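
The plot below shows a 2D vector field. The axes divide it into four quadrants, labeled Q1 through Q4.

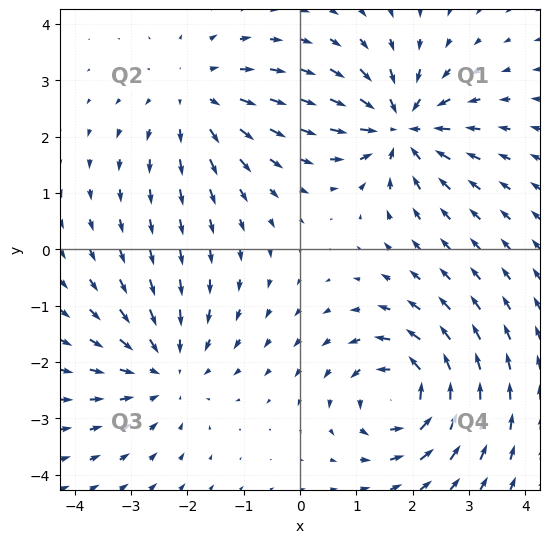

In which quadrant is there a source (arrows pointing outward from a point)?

The source sits at approximately (-1.8, 2.7), which lies in quadrant Q2. The divergence there is about +3, positive as expected for a source.

Q2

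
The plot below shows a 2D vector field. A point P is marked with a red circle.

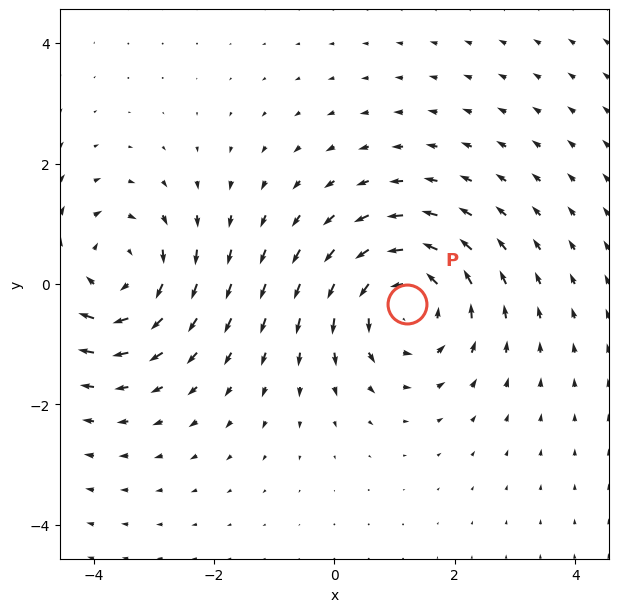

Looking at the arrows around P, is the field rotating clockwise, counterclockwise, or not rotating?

Near P at (1.2, -0.3) the arrows circulate counterclockwise. The curl (z-component) there is about +5; positive curl means counterclockwise rotation.

counterclockwise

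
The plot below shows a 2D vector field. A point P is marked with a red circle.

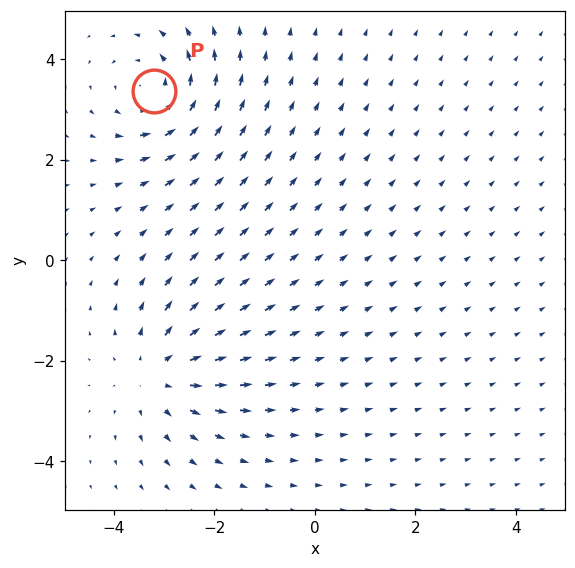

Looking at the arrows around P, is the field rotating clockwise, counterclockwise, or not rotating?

counterclockwise

Near P at (-3.2, 3.4) the arrows circulate counterclockwise. The curl (z-component) there is about +3; positive curl means counterclockwise rotation.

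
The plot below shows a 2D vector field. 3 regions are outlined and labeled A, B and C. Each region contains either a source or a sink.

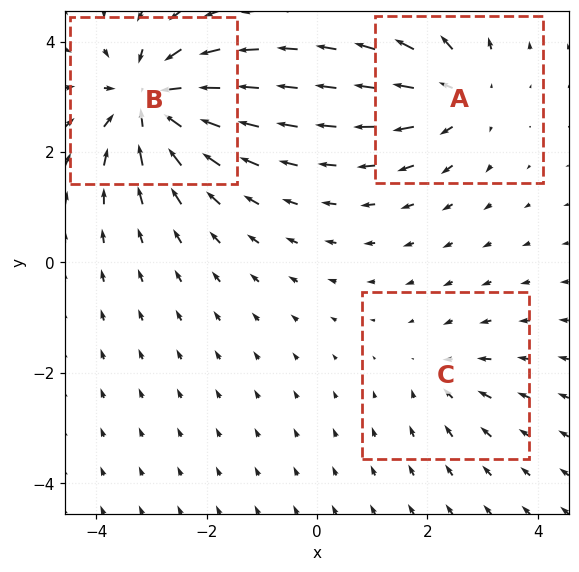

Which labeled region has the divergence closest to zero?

C

Divergence at each region's feature centre — A: about +3, B: about -5, C: about -2. Region C is closest to zero.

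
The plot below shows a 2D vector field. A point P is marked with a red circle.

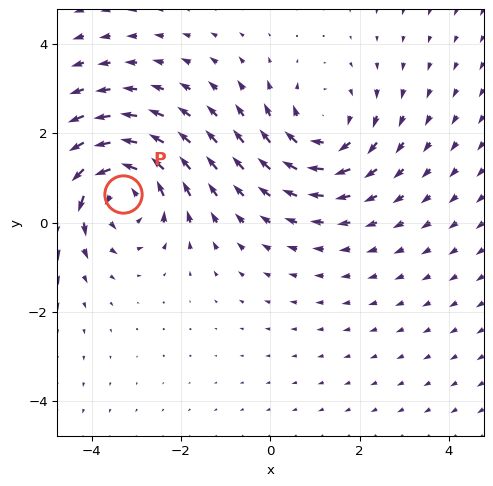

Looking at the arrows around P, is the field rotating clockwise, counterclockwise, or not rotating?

Near P at (-3.3, 0.6) the arrows circulate counterclockwise. The curl (z-component) there is about +3; positive curl means counterclockwise rotation.

counterclockwise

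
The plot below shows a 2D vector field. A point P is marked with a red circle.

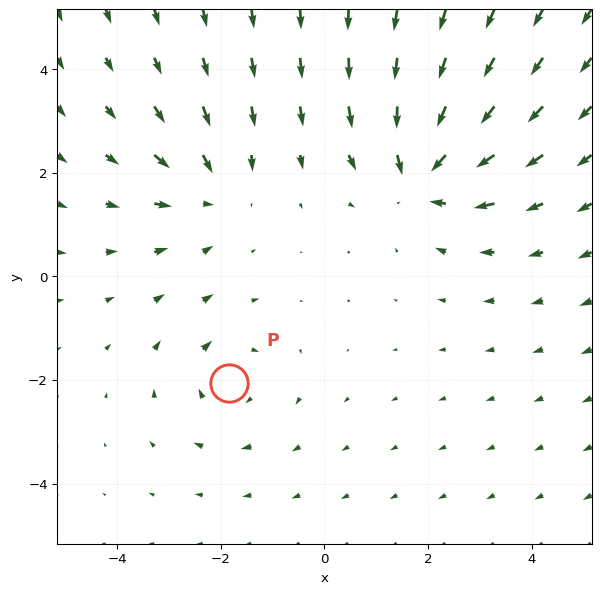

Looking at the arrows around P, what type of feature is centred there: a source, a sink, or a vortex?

At P (-1.8, -2.1) the arrows circulate clockwise. Divergence ≈0, curl about -3 — near-zero divergence with nonzero curl is a vortex.

vortex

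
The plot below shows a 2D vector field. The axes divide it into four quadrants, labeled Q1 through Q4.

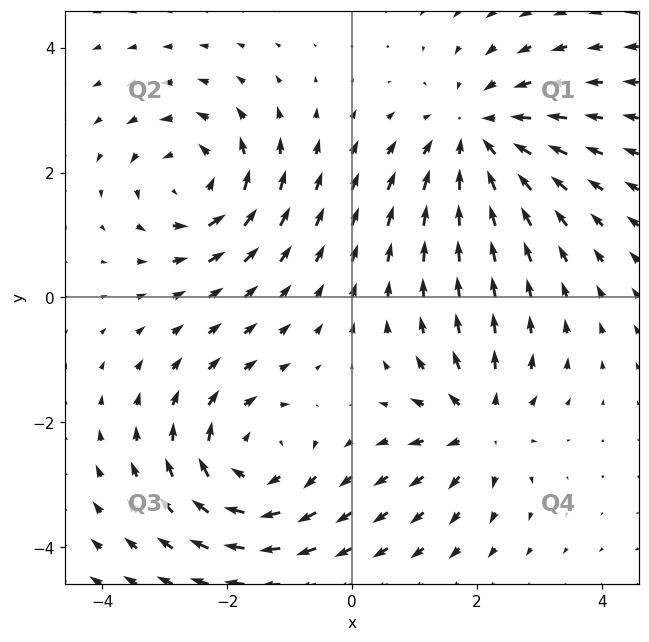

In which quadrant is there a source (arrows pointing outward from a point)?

The source sits at approximately (2.1, -2.1), which lies in quadrant Q4. The divergence there is about +4, positive as expected for a source.

Q4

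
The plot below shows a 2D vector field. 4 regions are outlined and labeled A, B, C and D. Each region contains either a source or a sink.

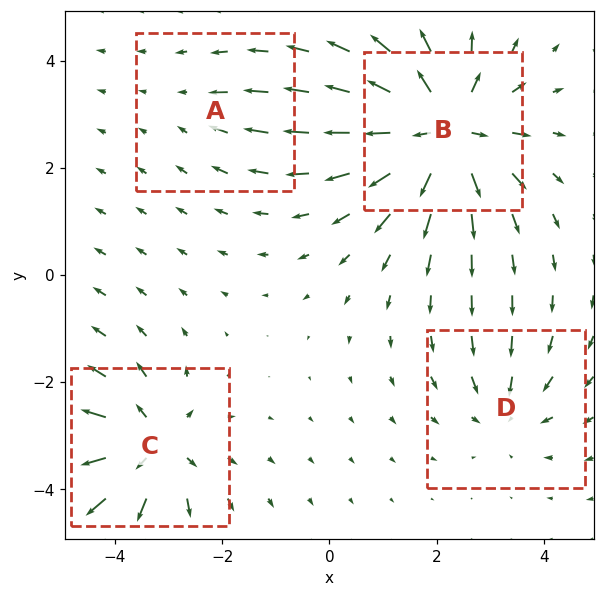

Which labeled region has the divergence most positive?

B

Divergence at each region's feature centre — A: about -2, B: about +8, C: about +5, D: about -3. Region B is most positive.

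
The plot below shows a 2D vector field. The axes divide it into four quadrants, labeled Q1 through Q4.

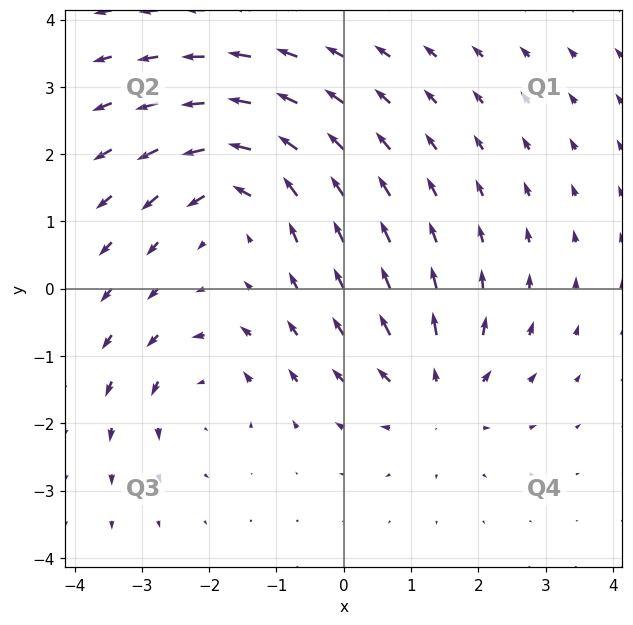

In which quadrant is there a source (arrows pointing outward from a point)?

Q4

The source sits at approximately (1.4, -1.5), which lies in quadrant Q4. The divergence there is about +5, positive as expected for a source.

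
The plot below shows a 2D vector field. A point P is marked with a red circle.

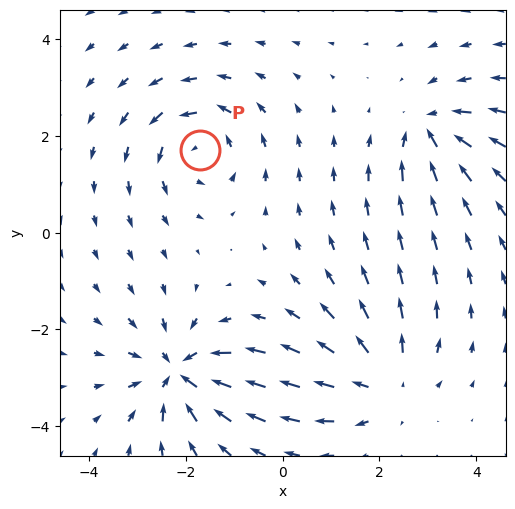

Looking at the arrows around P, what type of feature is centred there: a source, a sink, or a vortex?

vortex

At P (-1.7, 1.7) the arrows circulate counterclockwise. Divergence ≈0, curl about +4 — near-zero divergence with nonzero curl is a vortex.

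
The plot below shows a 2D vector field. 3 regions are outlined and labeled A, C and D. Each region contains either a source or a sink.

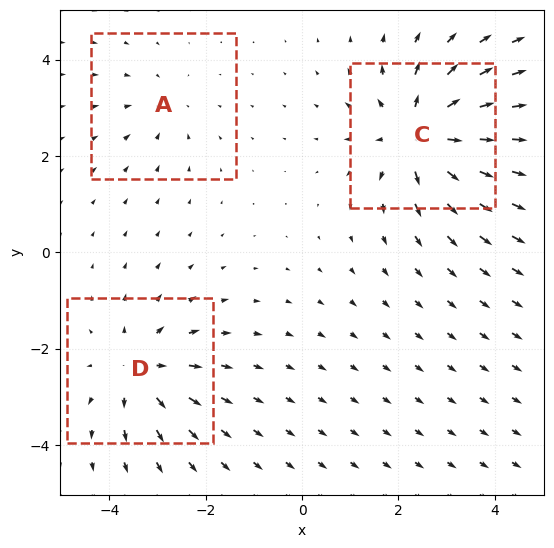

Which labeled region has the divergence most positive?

Divergence at each region's feature centre — A: about -2, C: about +5, D: about +4. Region C is most positive.

C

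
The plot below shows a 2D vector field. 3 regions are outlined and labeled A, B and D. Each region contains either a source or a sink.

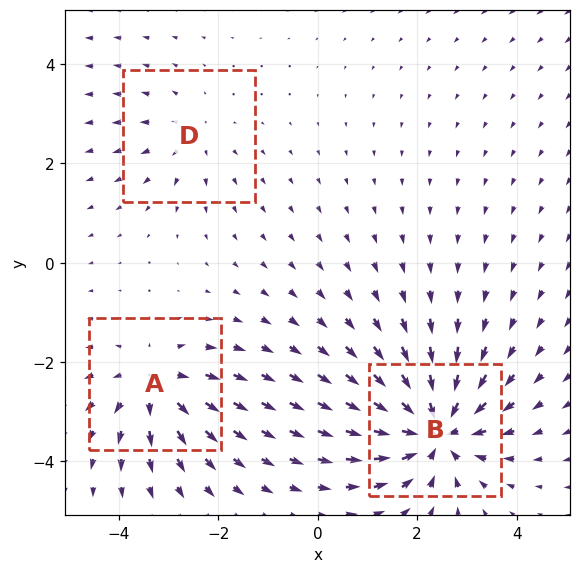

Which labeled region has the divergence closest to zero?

Divergence at each region's feature centre — A: about +4, B: about -6, D: about +2. Region D is closest to zero.

D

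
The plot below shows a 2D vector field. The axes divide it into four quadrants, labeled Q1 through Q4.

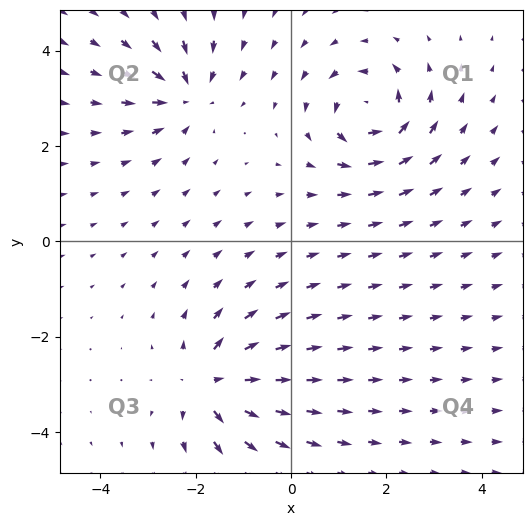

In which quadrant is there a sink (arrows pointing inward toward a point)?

The sink sits at approximately (-2.2, 3.1), which lies in quadrant Q2. The divergence there is about -4, negative as expected for a sink.

Q2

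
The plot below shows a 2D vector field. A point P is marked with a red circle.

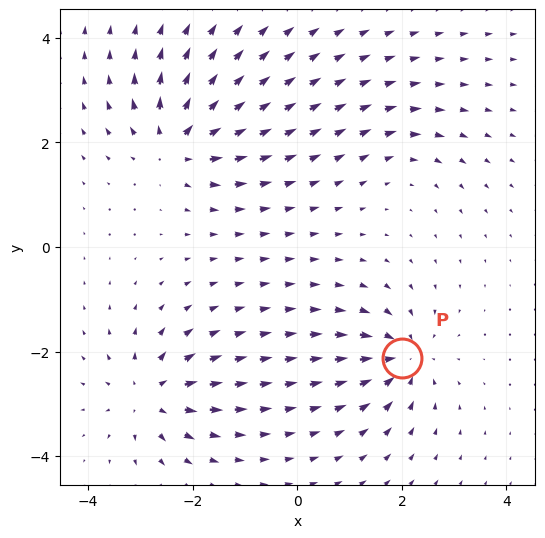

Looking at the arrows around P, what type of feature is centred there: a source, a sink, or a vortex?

At P (2.0, -2.1) the arrows converge inward. Divergence about -6, curl ≈0 — negative divergence with near-zero curl is a sink.

sink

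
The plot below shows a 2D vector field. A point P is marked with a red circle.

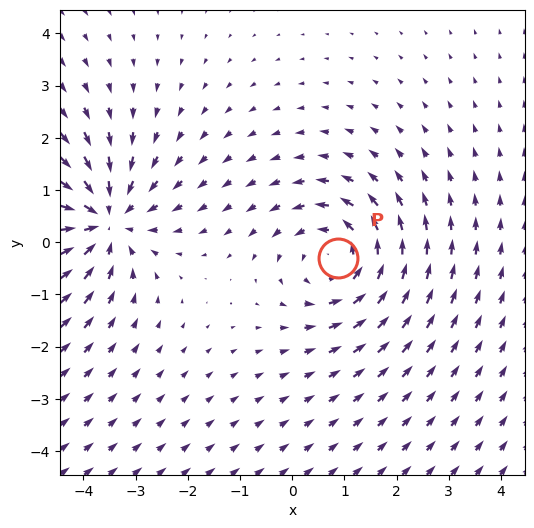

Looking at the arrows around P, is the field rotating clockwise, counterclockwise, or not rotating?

counterclockwise

Near P at (0.9, -0.3) the arrows circulate counterclockwise. The curl (z-component) there is about +3; positive curl means counterclockwise rotation.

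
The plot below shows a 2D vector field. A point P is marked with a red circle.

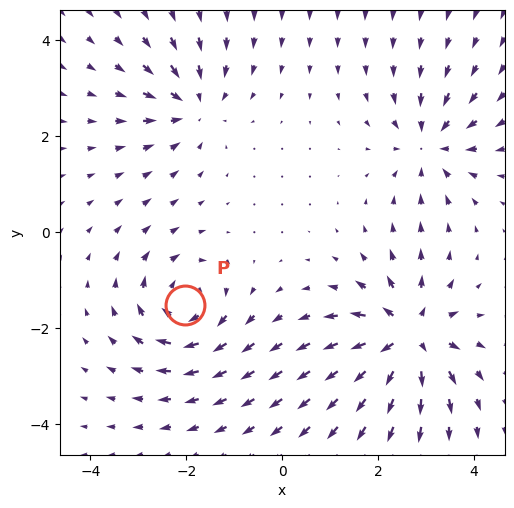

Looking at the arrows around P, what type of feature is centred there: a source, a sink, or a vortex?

At P (-2.0, -1.5) the arrows circulate clockwise. Divergence ≈0, curl about -5 — near-zero divergence with nonzero curl is a vortex.

vortex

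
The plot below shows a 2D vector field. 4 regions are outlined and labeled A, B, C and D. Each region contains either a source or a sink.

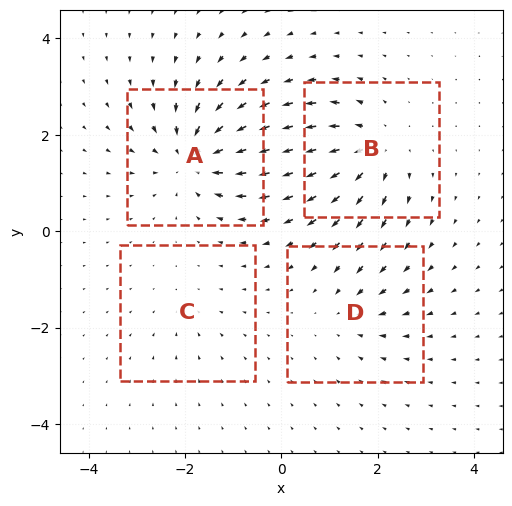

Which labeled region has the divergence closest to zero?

Divergence at each region's feature centre — A: about -7, B: about +6, C: about -2, D: about -3. Region C is closest to zero.

C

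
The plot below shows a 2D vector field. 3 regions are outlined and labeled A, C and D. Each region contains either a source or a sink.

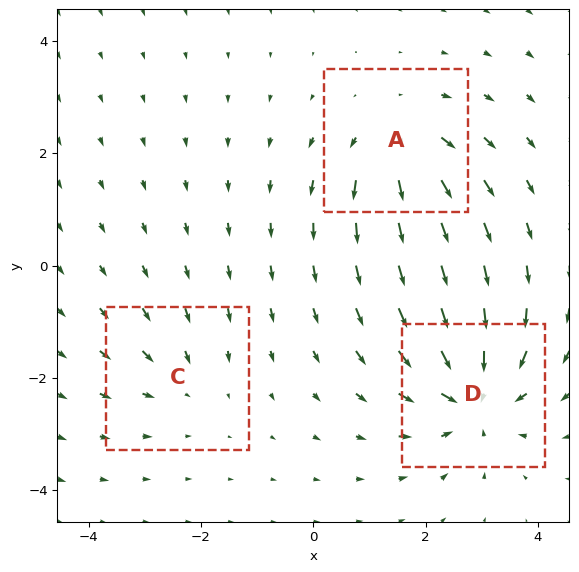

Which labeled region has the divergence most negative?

D

Divergence at each region's feature centre — A: about +4, C: about -2, D: about -5. Region D is most negative.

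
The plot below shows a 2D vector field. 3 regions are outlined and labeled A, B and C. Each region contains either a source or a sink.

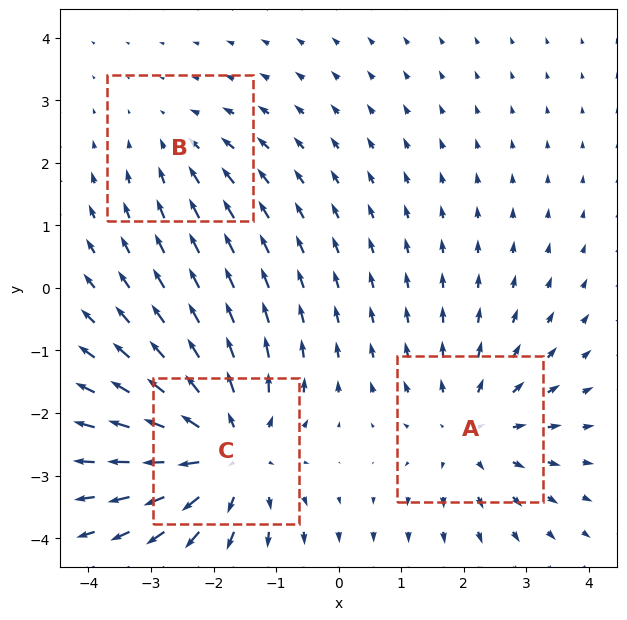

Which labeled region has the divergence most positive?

C

Divergence at each region's feature centre — A: about +3, B: about -2, C: about +4. Region C is most positive.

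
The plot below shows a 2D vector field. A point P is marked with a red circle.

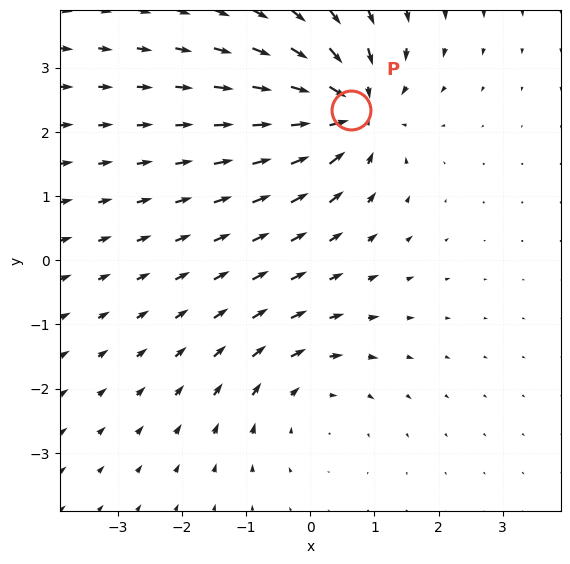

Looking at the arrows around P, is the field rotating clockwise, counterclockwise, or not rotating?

Near P at (0.6, 2.3) the arrows show no circulation. The curl there is ≈0.

not rotating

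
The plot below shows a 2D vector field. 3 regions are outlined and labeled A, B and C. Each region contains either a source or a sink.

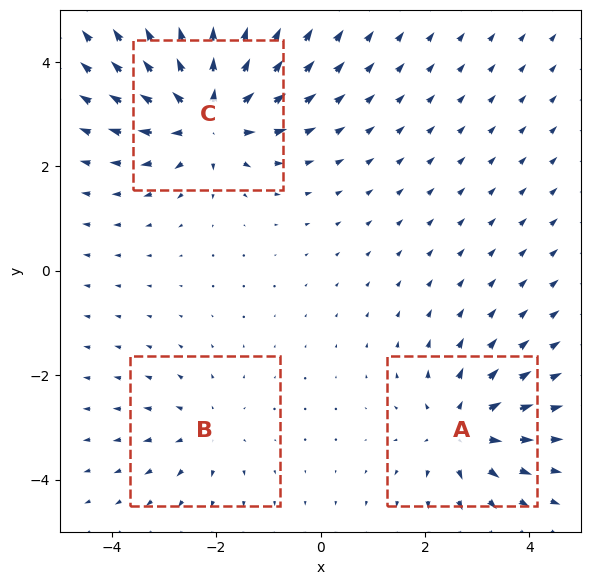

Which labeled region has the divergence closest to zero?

Divergence at each region's feature centre — A: about +4, B: about +2, C: about +5. Region B is closest to zero.

B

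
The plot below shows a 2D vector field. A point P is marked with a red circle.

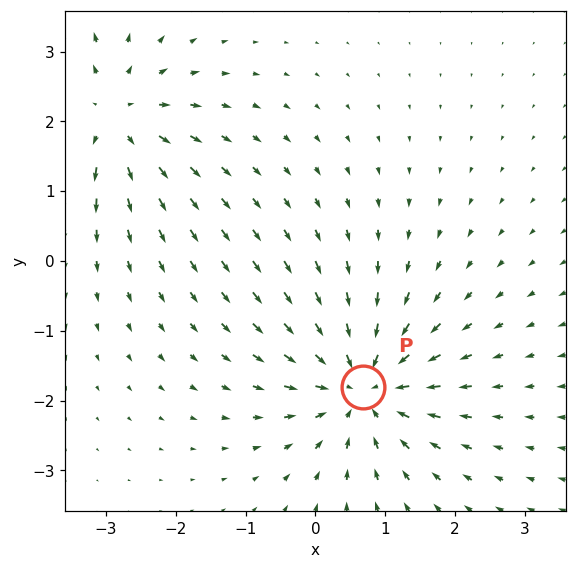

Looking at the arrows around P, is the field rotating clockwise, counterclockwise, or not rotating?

not rotating

Near P at (0.7, -1.8) the arrows show no circulation. The curl there is ≈0.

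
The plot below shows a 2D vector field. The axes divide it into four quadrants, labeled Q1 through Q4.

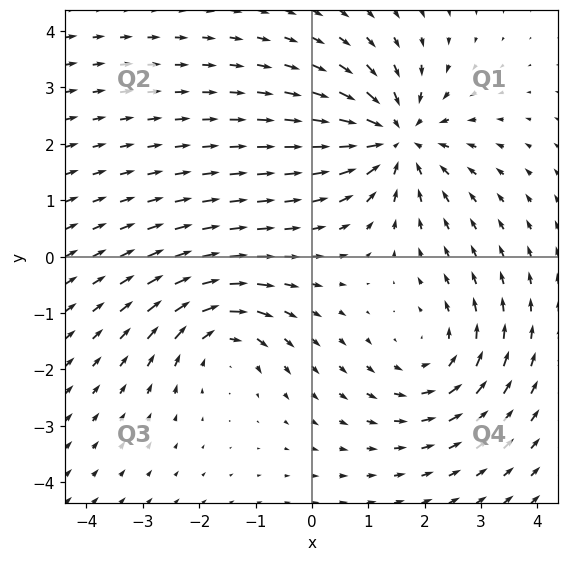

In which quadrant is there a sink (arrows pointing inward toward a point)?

Q1

The sink sits at approximately (1.5, 2.1), which lies in quadrant Q1. The divergence there is about -4, negative as expected for a sink.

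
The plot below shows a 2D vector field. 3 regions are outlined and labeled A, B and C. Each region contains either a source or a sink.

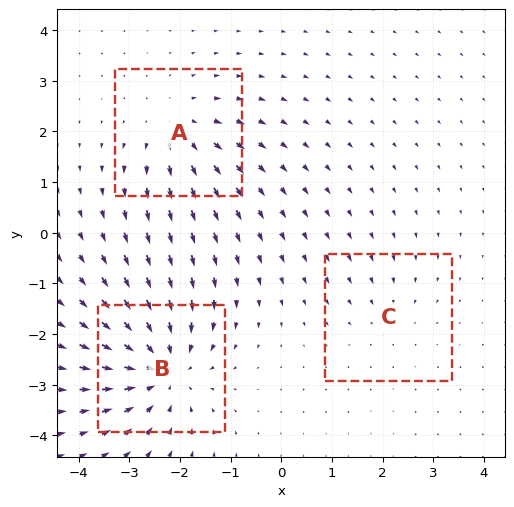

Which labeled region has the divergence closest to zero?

Divergence at each region's feature centre — A: about +3, B: about -5, C: about -2. Region C is closest to zero.

C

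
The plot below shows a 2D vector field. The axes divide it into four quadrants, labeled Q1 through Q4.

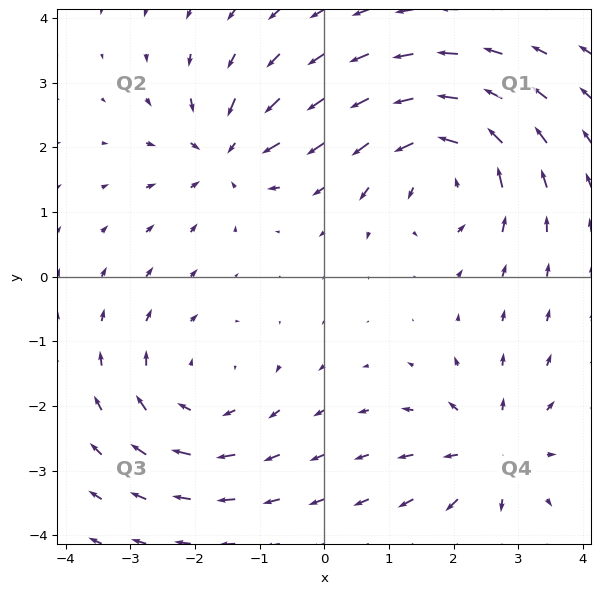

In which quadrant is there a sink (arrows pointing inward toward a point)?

The sink sits at approximately (-1.5, 1.9), which lies in quadrant Q2. The divergence there is about -4, negative as expected for a sink.

Q2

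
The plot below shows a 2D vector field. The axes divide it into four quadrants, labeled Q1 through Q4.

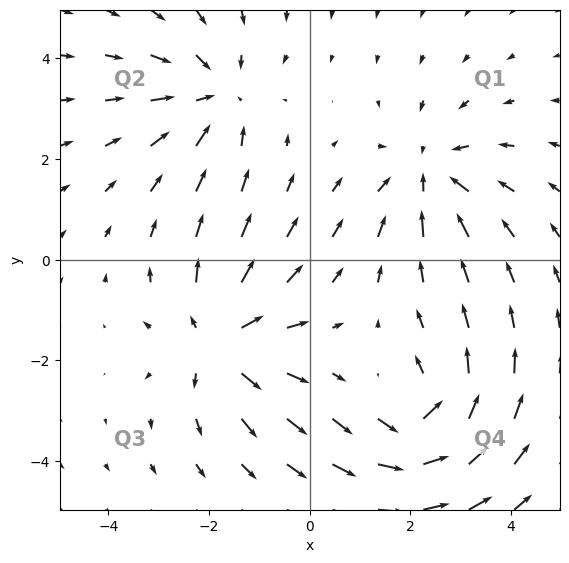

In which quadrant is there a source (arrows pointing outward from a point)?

Q3

The source sits at approximately (-1.8, -1.6), which lies in quadrant Q3. The divergence there is about +5, positive as expected for a source.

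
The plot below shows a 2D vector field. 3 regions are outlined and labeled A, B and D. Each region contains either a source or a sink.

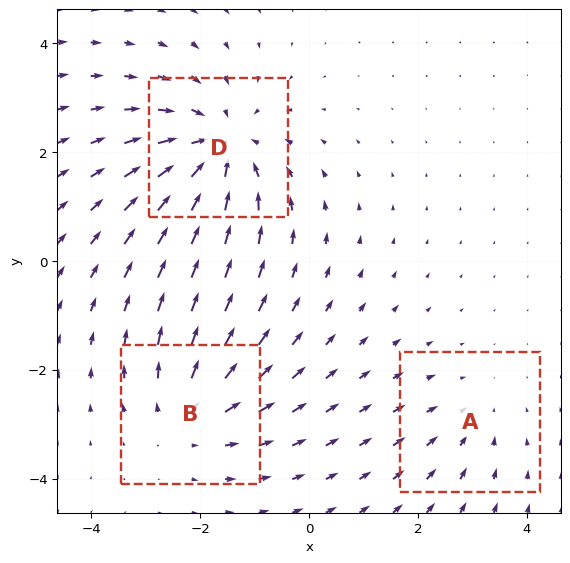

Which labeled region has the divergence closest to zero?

Divergence at each region's feature centre — A: about -2, B: about +3, D: about -4. Region A is closest to zero.

A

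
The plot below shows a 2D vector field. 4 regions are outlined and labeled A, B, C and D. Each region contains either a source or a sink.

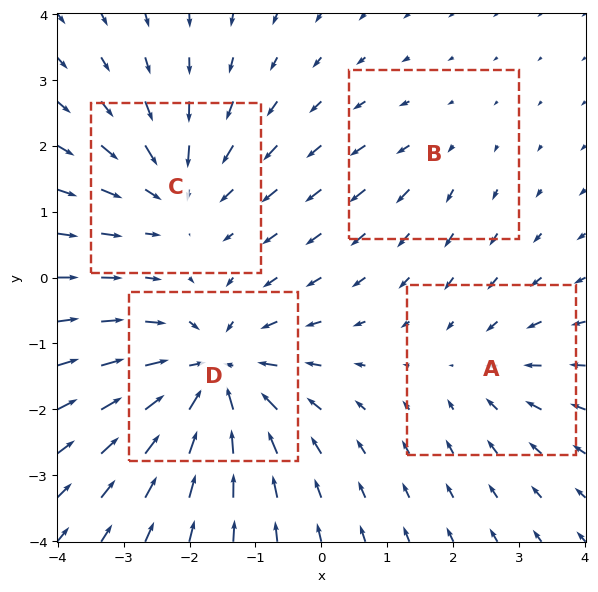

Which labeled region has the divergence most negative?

Divergence at each region's feature centre — A: about -3, B: about +2, C: about -5, D: about -7. Region D is most negative.

D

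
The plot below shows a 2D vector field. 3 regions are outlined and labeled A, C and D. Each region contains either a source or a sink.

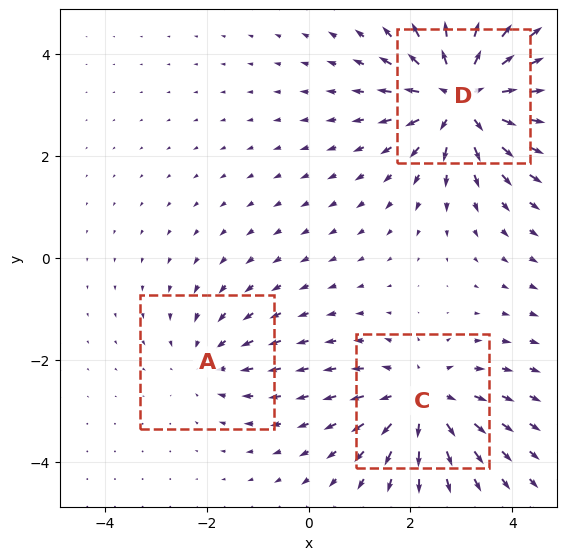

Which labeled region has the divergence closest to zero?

A

Divergence at each region's feature centre — A: about -2, C: about +3, D: about +5. Region A is closest to zero.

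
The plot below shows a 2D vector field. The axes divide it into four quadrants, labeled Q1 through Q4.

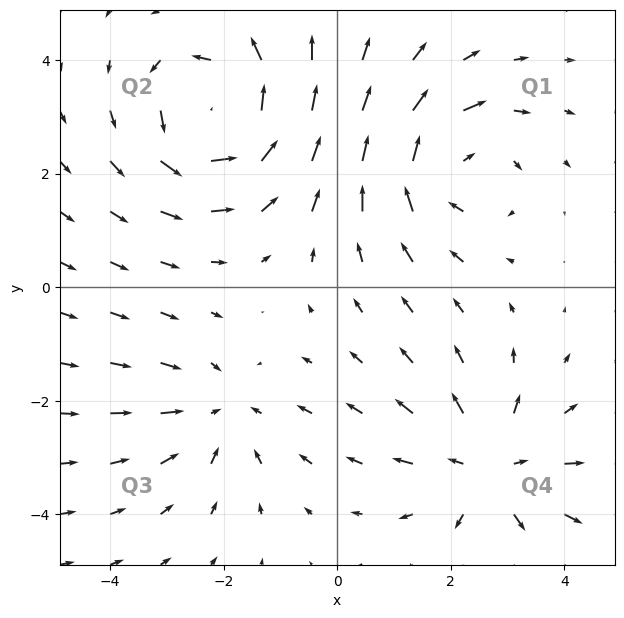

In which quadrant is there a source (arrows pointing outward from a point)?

The source sits at approximately (2.7, -3.2), which lies in quadrant Q4. The divergence there is about +4, positive as expected for a source.

Q4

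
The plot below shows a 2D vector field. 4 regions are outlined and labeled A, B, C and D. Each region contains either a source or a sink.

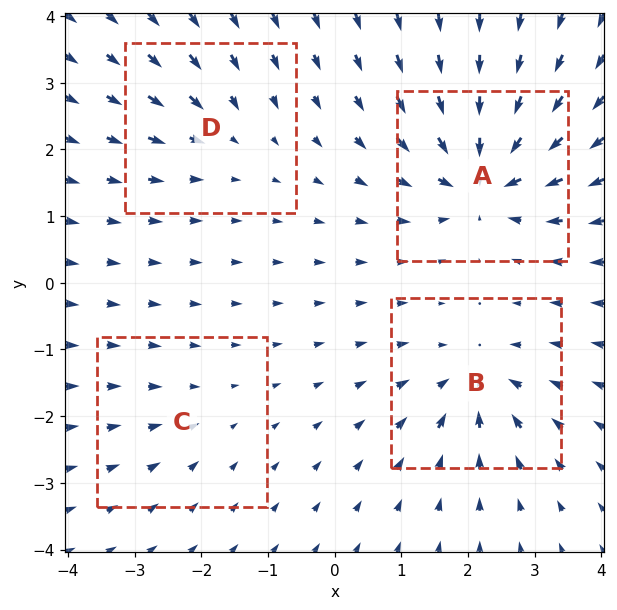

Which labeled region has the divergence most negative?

A

Divergence at each region's feature centre — A: about -9, B: about -6, C: about -2, D: about -3. Region A is most negative.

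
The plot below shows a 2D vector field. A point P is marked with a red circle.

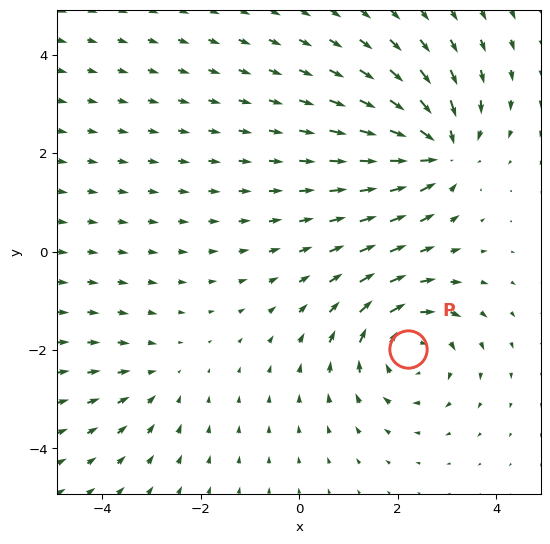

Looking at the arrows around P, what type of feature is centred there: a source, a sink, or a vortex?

At P (2.2, -2.0) the arrows circulate clockwise. Divergence ≈0, curl about -5 — near-zero divergence with nonzero curl is a vortex.

vortex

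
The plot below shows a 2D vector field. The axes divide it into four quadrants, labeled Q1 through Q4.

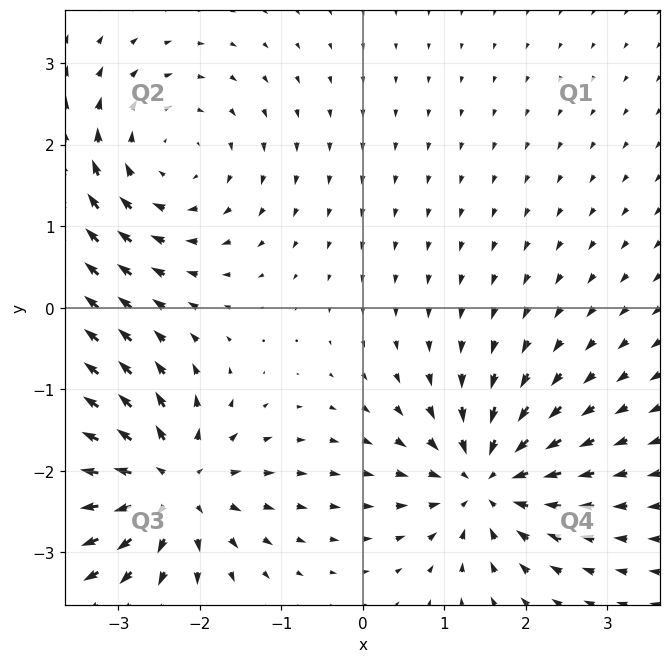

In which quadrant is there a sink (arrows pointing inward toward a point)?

The sink sits at approximately (1.5, -2.1), which lies in quadrant Q4. The divergence there is about -4, negative as expected for a sink.

Q4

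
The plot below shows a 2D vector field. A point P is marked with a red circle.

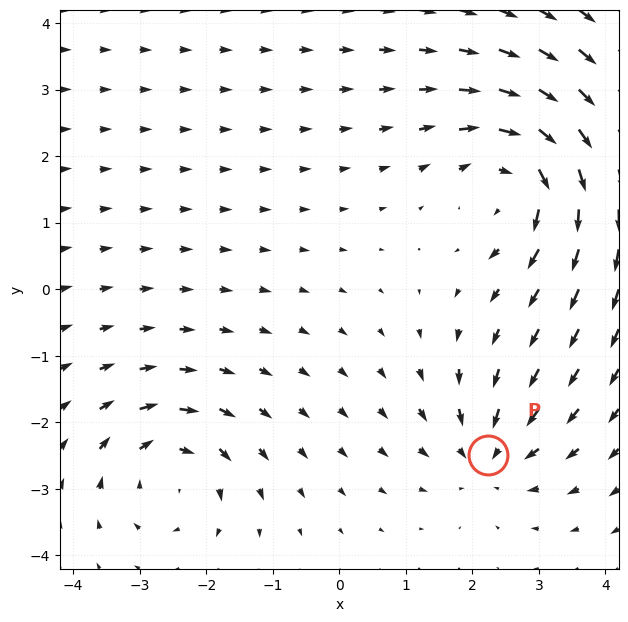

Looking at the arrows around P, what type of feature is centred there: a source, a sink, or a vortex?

At P (2.2, -2.5) the arrows converge inward. Divergence about -4, curl ≈0 — negative divergence with near-zero curl is a sink.

sink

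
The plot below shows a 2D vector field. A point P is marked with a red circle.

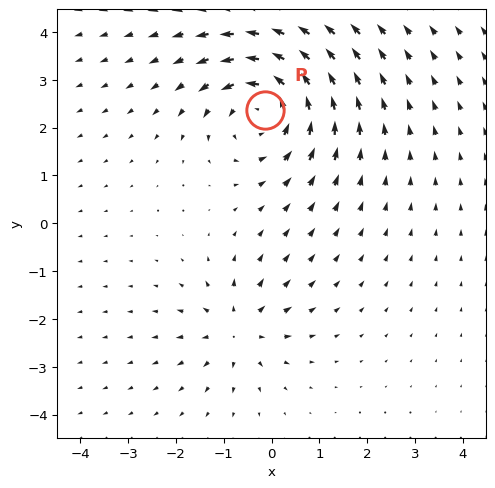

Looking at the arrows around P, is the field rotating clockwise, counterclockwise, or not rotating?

Near P at (-0.1, 2.4) the arrows circulate counterclockwise. The curl (z-component) there is about +5; positive curl means counterclockwise rotation.

counterclockwise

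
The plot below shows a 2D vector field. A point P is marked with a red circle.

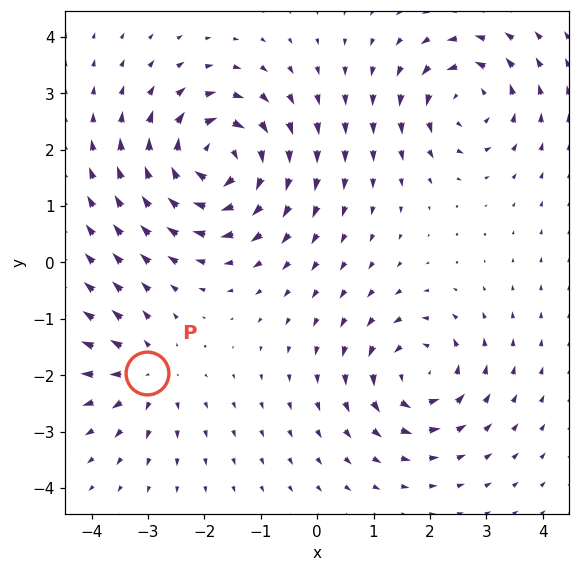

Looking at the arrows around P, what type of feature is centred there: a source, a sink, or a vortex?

source

At P (-3.0, -2.0) the arrows spread outward. Divergence about +4, curl ≈0 — positive divergence with near-zero curl is a source.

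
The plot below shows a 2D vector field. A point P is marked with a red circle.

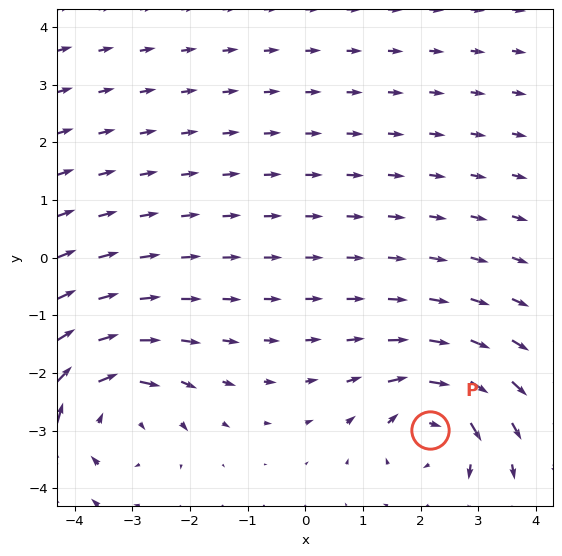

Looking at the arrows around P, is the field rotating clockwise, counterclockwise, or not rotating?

Near P at (2.2, -3.0) the arrows circulate clockwise. The curl (z-component) there is about -3; negative curl means clockwise rotation.

clockwise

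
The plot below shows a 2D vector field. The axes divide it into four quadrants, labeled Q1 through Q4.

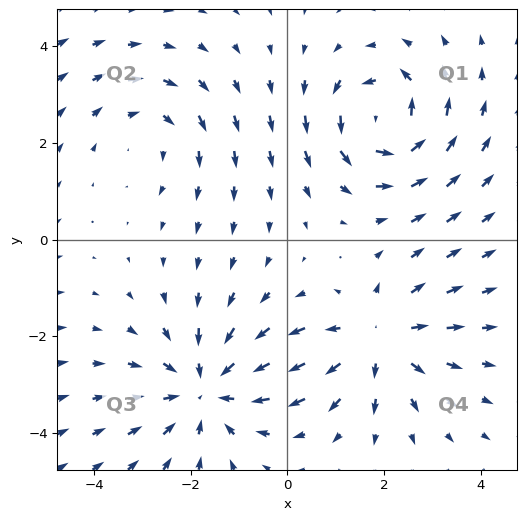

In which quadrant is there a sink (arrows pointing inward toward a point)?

Q3

The sink sits at approximately (-1.7, -3.1), which lies in quadrant Q3. The divergence there is about -4, negative as expected for a sink.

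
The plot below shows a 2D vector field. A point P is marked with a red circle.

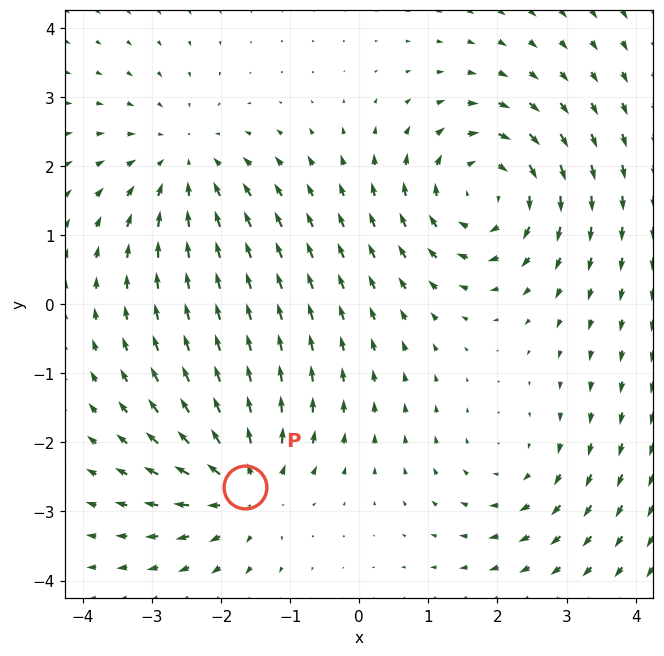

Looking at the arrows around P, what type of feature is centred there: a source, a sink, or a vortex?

At P (-1.7, -2.6) the arrows spread outward. Divergence about +5, curl ≈0 — positive divergence with near-zero curl is a source.

source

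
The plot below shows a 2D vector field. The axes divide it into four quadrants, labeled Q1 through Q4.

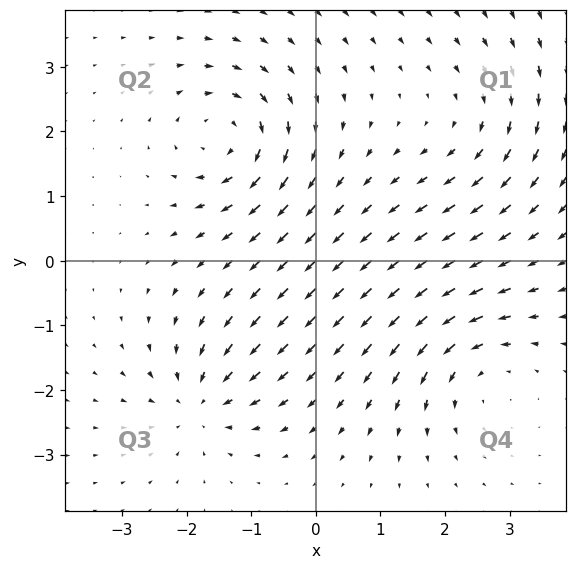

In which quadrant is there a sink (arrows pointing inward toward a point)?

The sink sits at approximately (-1.8, -2.2), which lies in quadrant Q3. The divergence there is about -4, negative as expected for a sink.

Q3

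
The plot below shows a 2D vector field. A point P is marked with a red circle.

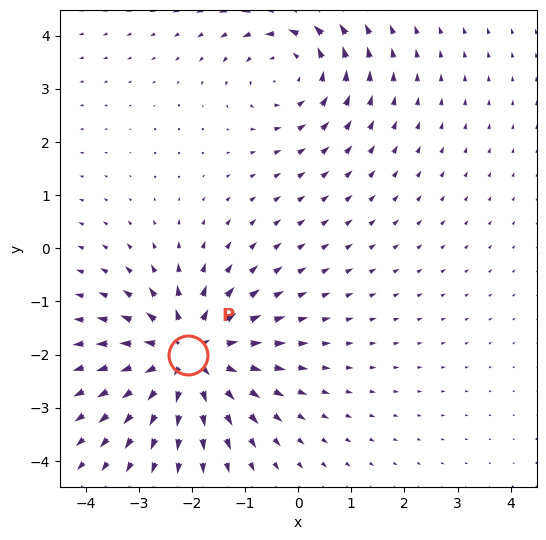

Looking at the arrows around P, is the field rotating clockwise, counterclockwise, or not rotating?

Near P at (-2.1, -2.0) the arrows show no circulation. The curl there is ≈0.

not rotating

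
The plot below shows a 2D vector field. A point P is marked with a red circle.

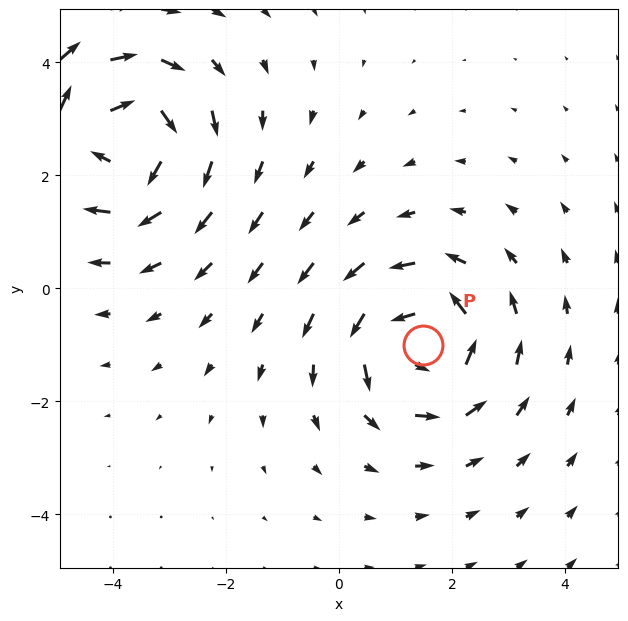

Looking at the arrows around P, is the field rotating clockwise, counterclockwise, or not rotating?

Near P at (1.5, -1.0) the arrows circulate counterclockwise. The curl (z-component) there is about +3; positive curl means counterclockwise rotation.

counterclockwise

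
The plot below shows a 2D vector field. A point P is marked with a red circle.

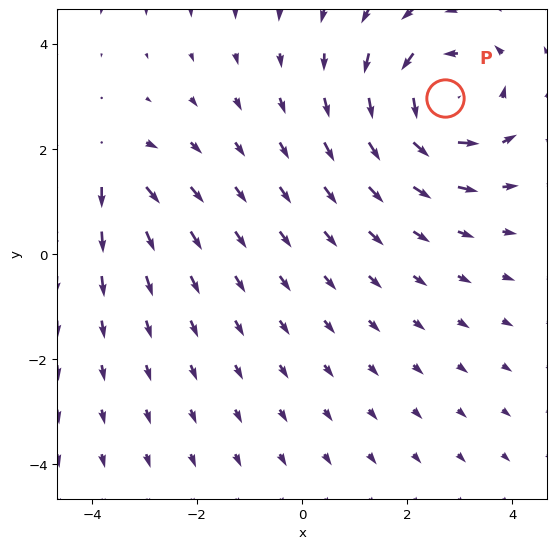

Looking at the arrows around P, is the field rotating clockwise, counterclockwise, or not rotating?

Near P at (2.7, 3.0) the arrows circulate counterclockwise. The curl (z-component) there is about +4; positive curl means counterclockwise rotation.

counterclockwise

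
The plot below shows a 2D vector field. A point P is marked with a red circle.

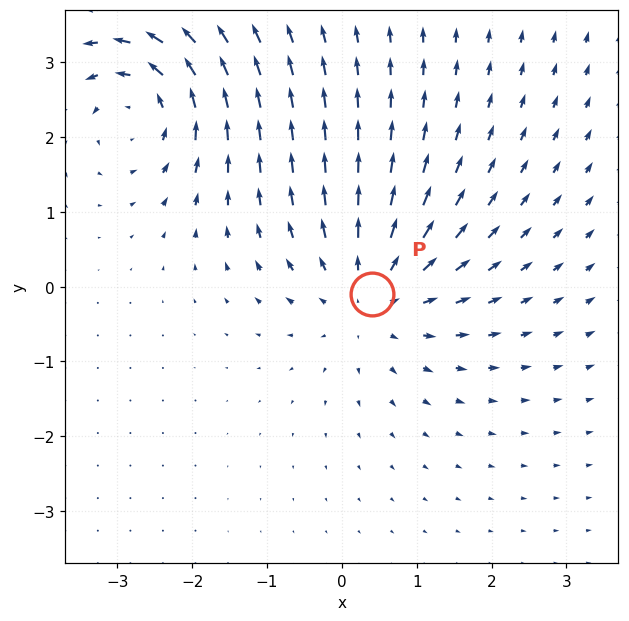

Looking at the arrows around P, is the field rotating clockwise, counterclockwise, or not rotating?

not rotating

Near P at (0.4, -0.1) the arrows show no circulation. The curl there is ≈0.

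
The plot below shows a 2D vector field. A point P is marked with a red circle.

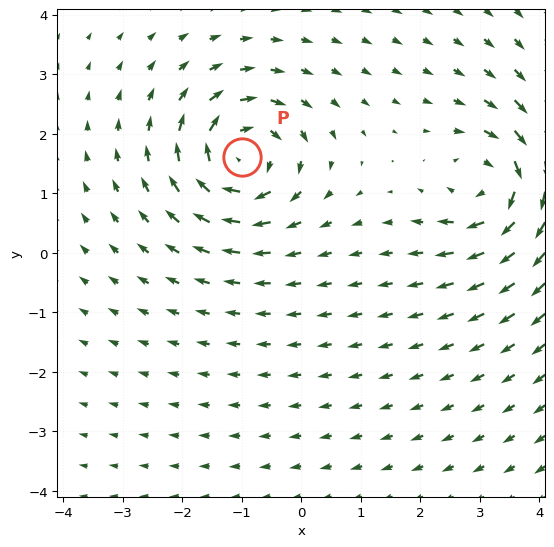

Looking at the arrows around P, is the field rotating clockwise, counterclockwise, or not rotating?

clockwise

Near P at (-1.0, 1.6) the arrows circulate clockwise. The curl (z-component) there is about -7; negative curl means clockwise rotation.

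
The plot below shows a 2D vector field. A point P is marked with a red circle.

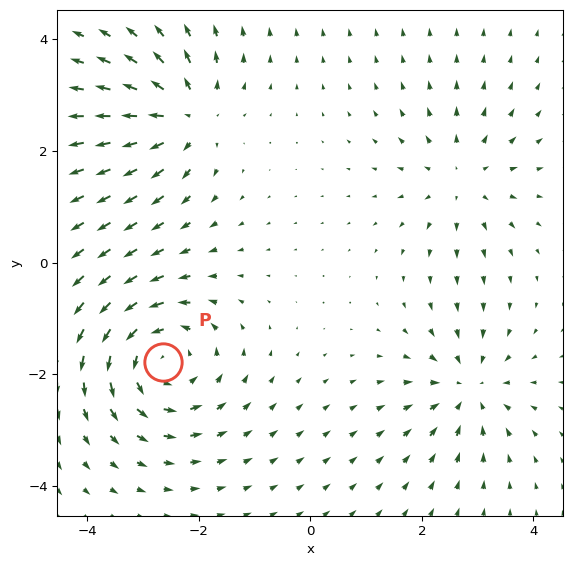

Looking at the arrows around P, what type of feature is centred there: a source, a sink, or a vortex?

At P (-2.6, -1.8) the arrows circulate counterclockwise. Divergence ≈0, curl about +5 — near-zero divergence with nonzero curl is a vortex.

vortex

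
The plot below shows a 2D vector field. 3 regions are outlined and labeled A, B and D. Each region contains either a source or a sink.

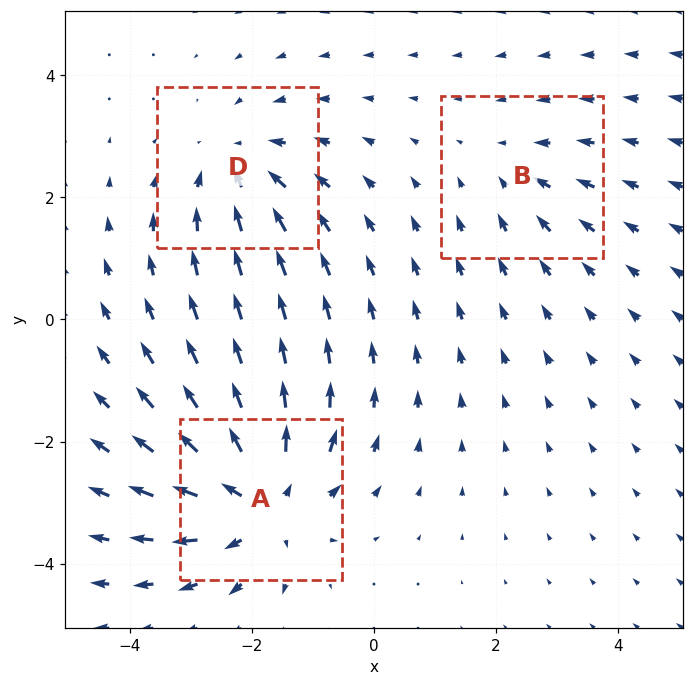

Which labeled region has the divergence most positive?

Divergence at each region's feature centre — A: about +4, B: about -2, D: about -3. Region A is most positive.

A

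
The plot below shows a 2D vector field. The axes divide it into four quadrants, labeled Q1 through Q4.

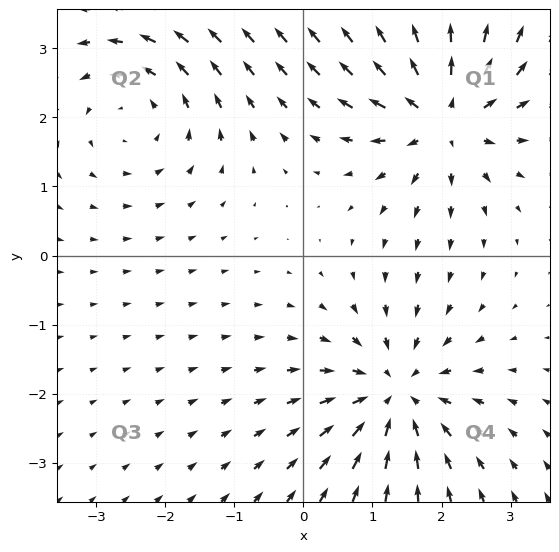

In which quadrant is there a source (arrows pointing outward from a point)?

Q1

The source sits at approximately (2.0, 2.0), which lies in quadrant Q1. The divergence there is about +6, positive as expected for a source.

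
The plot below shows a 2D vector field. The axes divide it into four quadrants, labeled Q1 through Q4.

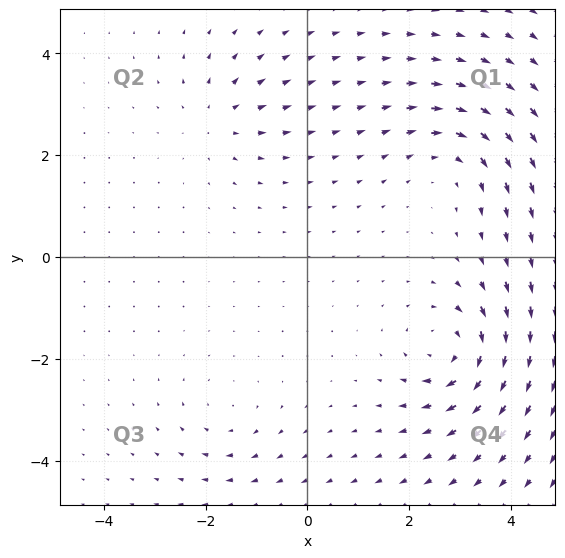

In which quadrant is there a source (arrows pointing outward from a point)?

The source sits at approximately (-1.8, 2.7), which lies in quadrant Q2. The divergence there is about +4, positive as expected for a source.

Q2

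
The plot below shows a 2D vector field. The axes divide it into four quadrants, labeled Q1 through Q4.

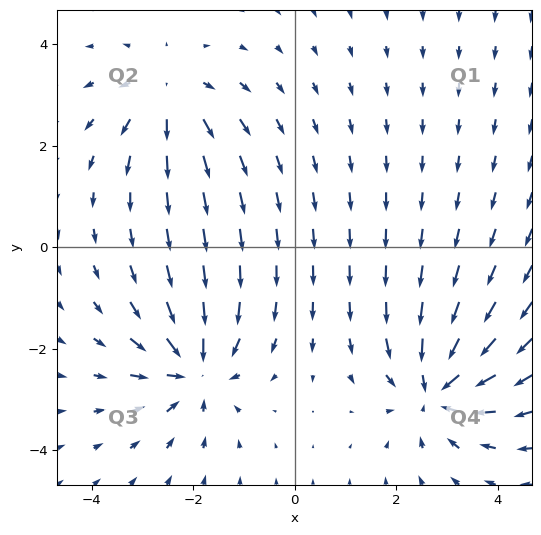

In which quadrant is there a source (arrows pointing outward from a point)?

The source sits at approximately (-2.5, 3.0), which lies in quadrant Q2. The divergence there is about +3, positive as expected for a source.

Q2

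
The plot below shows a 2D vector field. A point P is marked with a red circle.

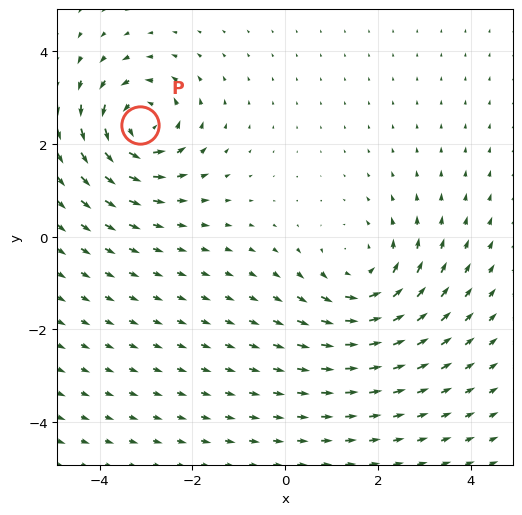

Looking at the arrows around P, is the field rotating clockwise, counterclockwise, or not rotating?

Near P at (-3.1, 2.4) the arrows circulate counterclockwise. The curl (z-component) there is about +6; positive curl means counterclockwise rotation.

counterclockwise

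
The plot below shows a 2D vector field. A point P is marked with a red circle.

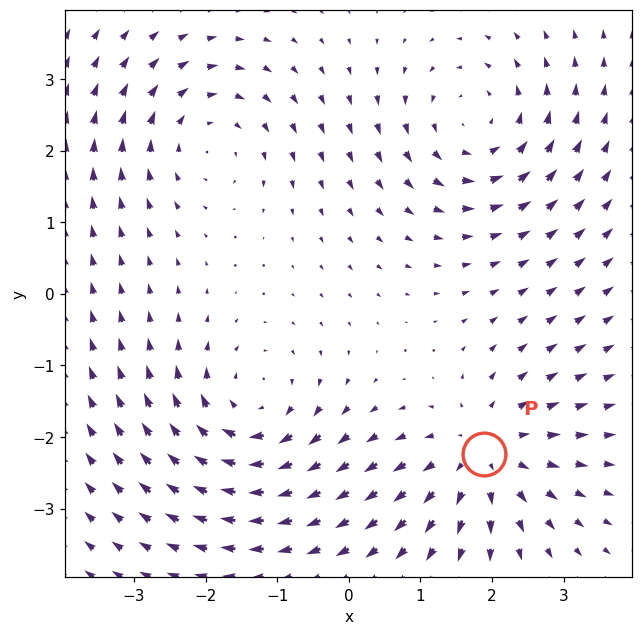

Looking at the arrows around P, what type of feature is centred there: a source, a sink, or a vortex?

At P (1.9, -2.2) the arrows spread outward. Divergence about +5, curl ≈0 — positive divergence with near-zero curl is a source.

source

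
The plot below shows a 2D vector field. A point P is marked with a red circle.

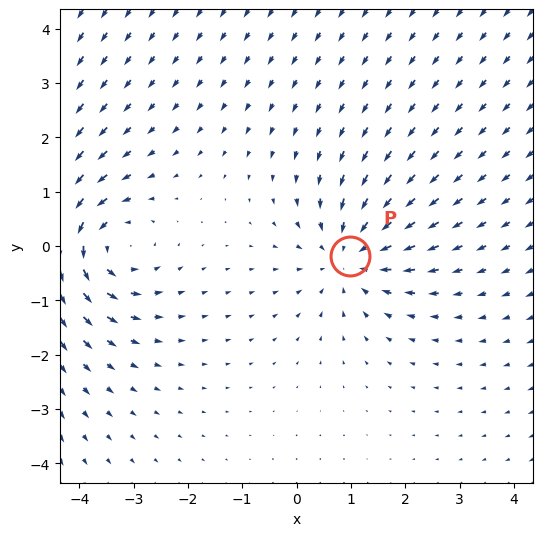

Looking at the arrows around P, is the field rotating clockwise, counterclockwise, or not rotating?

not rotating

Near P at (1.0, -0.2) the arrows show no circulation. The curl there is ≈0.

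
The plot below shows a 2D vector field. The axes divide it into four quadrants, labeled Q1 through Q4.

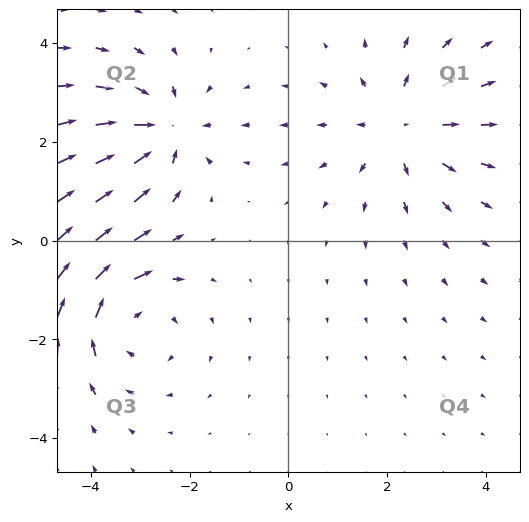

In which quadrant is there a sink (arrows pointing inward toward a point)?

Q2

The sink sits at approximately (-2.5, 2.2), which lies in quadrant Q2. The divergence there is about -5, negative as expected for a sink.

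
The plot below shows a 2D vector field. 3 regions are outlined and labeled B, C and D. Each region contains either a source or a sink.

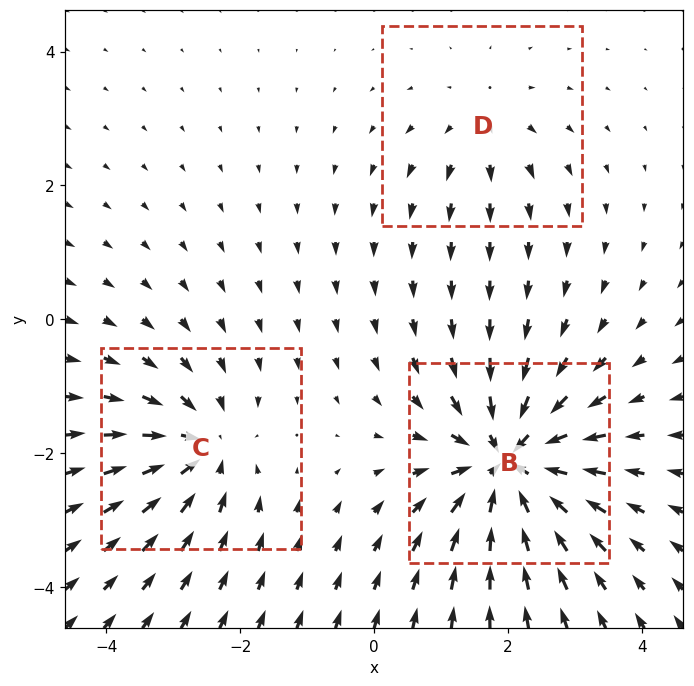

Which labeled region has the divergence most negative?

B

Divergence at each region's feature centre — B: about -6, C: about -4, D: about +2. Region B is most negative.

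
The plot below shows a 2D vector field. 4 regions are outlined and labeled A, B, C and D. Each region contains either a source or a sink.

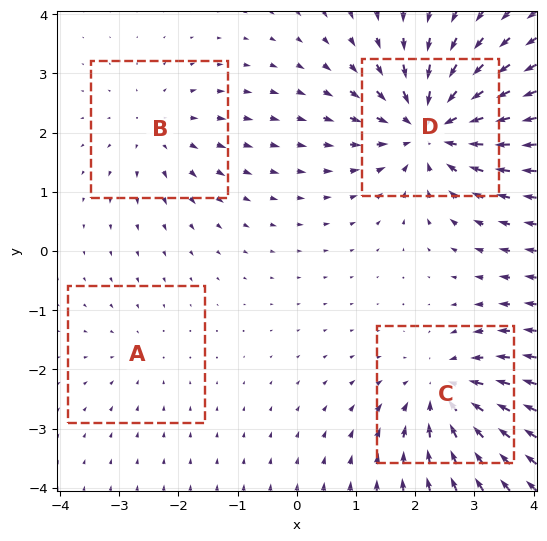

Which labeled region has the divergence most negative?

D

Divergence at each region's feature centre — A: about -2, B: about +3, C: about -5, D: about -7. Region D is most negative.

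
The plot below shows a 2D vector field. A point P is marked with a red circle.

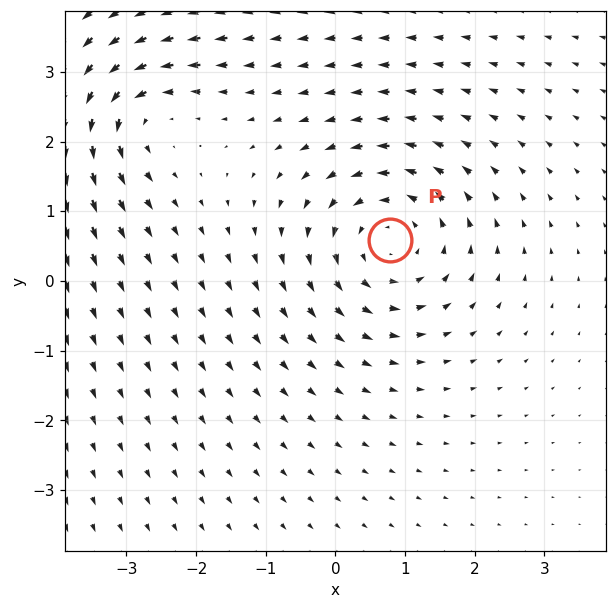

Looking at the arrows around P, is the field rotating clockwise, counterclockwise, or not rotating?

Near P at (0.8, 0.6) the arrows circulate counterclockwise. The curl (z-component) there is about +4; positive curl means counterclockwise rotation.

counterclockwise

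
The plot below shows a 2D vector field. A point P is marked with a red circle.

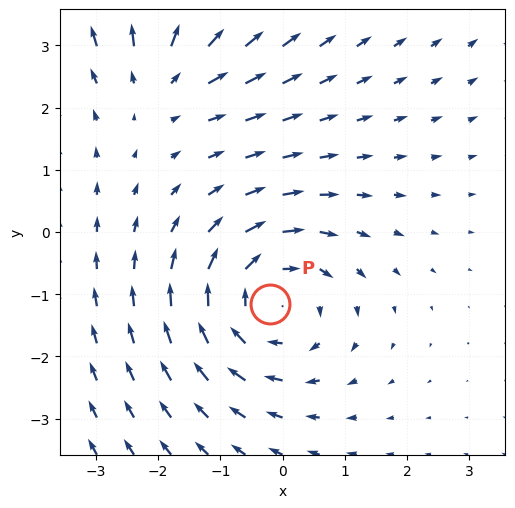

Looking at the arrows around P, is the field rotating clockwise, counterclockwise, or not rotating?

Near P at (-0.2, -1.2) the arrows circulate clockwise. The curl (z-component) there is about -4; negative curl means clockwise rotation.

clockwise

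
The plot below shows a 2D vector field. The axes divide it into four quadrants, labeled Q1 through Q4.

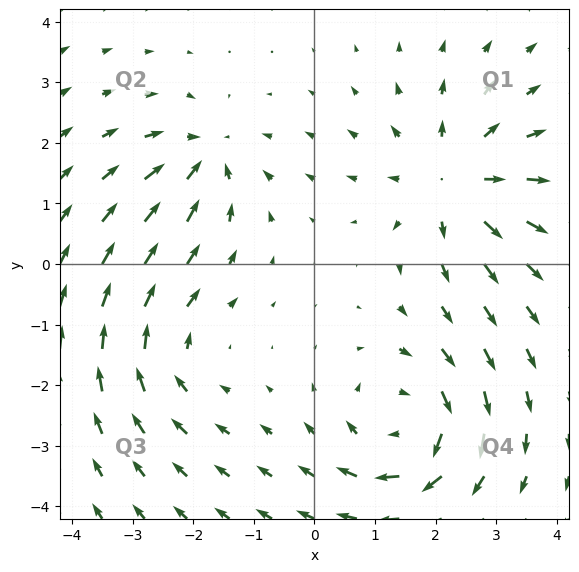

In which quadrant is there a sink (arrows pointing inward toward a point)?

Q2

The sink sits at approximately (-1.8, 1.8), which lies in quadrant Q2. The divergence there is about -3, negative as expected for a sink.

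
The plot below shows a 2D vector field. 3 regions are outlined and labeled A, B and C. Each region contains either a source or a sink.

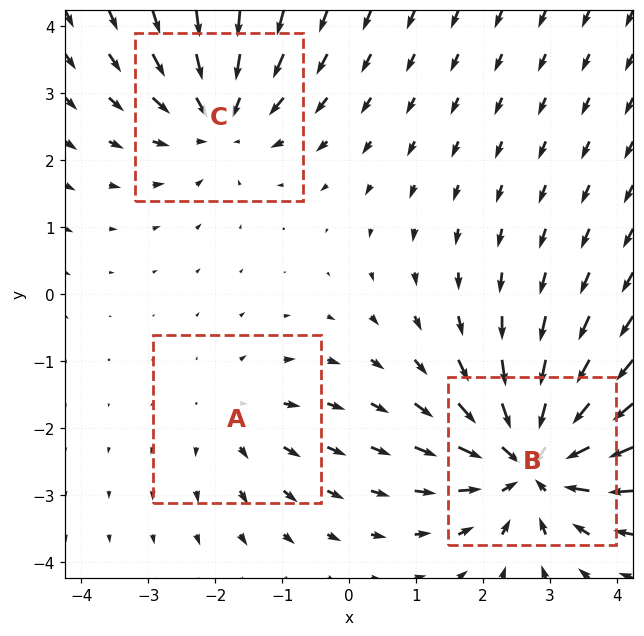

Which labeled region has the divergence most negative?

Divergence at each region's feature centre — A: about +2, B: about -6, C: about -4. Region B is most negative.

B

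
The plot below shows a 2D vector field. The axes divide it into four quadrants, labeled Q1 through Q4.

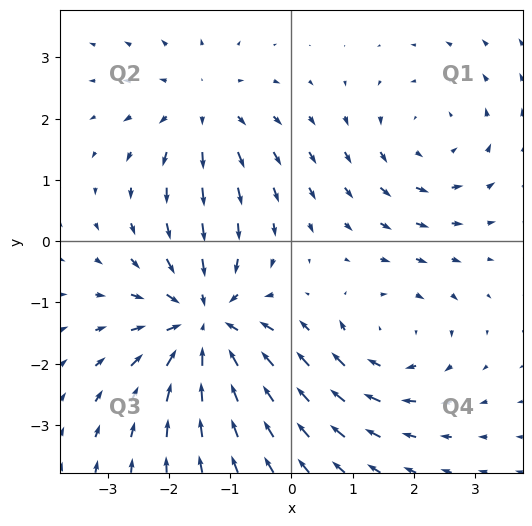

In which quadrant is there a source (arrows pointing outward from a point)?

Q2

The source sits at approximately (-1.4, 2.2), which lies in quadrant Q2. The divergence there is about +3, positive as expected for a source.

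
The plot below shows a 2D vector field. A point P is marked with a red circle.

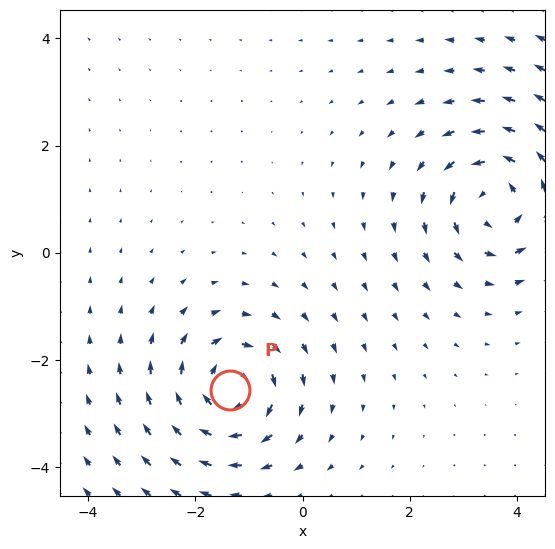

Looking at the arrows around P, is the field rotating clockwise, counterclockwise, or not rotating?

clockwise

Near P at (-1.3, -2.6) the arrows circulate clockwise. The curl (z-component) there is about -4; negative curl means clockwise rotation.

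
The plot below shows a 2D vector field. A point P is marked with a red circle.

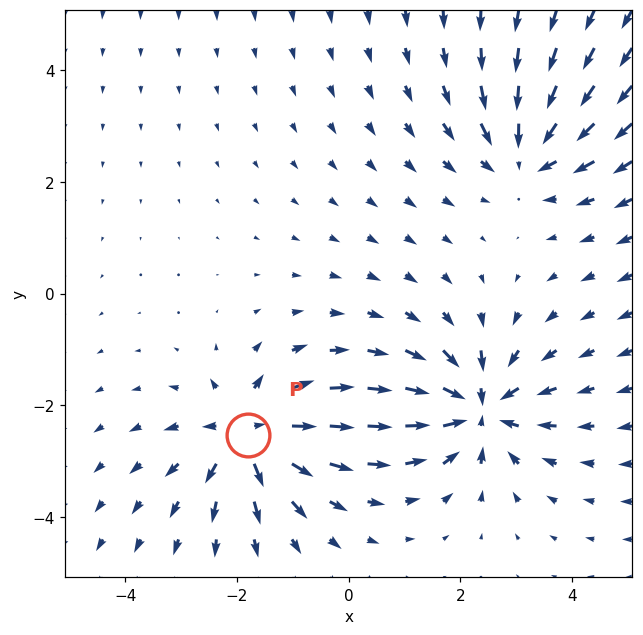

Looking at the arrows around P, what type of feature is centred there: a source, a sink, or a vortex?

At P (-1.8, -2.5) the arrows spread outward. Divergence about +6, curl ≈0 — positive divergence with near-zero curl is a source.

source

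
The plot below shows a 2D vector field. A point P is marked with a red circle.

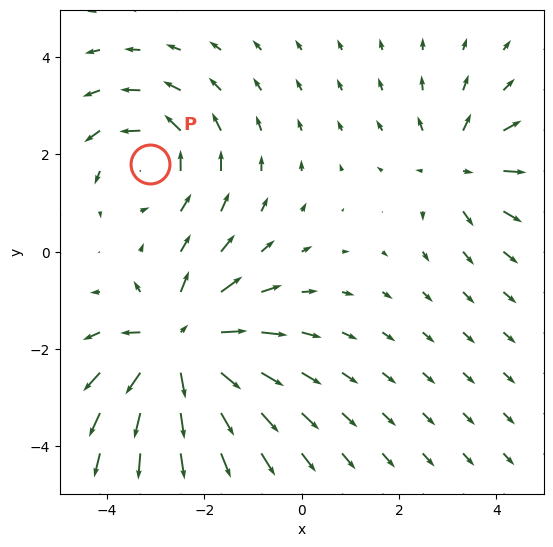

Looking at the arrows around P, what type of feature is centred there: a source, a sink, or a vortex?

vortex

At P (-3.1, 1.8) the arrows circulate counterclockwise. Divergence ≈0, curl about +3 — near-zero divergence with nonzero curl is a vortex.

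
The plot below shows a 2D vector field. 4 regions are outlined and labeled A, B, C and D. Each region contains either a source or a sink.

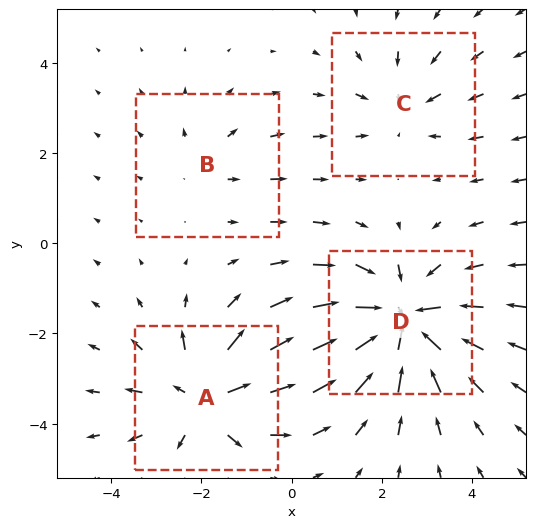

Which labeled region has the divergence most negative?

Divergence at each region's feature centre — A: about +5, B: about +2, C: about -3, D: about -7. Region D is most negative.

D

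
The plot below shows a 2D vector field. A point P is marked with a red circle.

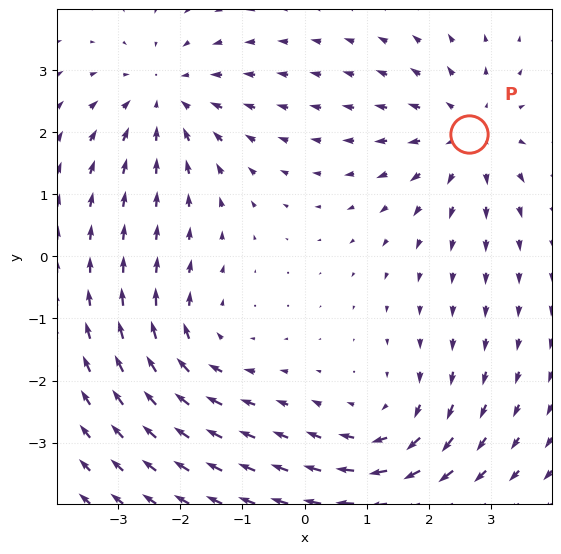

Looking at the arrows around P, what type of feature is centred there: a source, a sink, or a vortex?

source

At P (2.7, 2.0) the arrows spread outward. Divergence about +4, curl ≈0 — positive divergence with near-zero curl is a source.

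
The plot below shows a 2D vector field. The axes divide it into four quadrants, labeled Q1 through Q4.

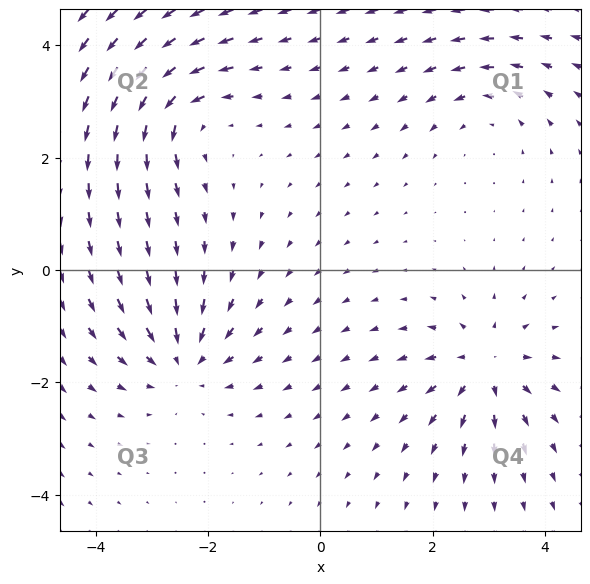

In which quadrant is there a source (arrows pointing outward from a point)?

Q4

The source sits at approximately (2.9, -1.7), which lies in quadrant Q4. The divergence there is about +5, positive as expected for a source.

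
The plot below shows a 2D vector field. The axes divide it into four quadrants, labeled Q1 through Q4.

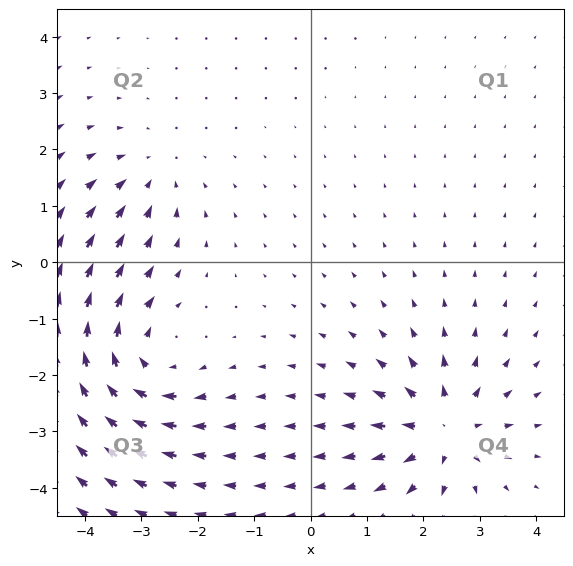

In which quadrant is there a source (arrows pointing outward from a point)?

Q4

The source sits at approximately (2.4, -3.0), which lies in quadrant Q4. The divergence there is about +5, positive as expected for a source.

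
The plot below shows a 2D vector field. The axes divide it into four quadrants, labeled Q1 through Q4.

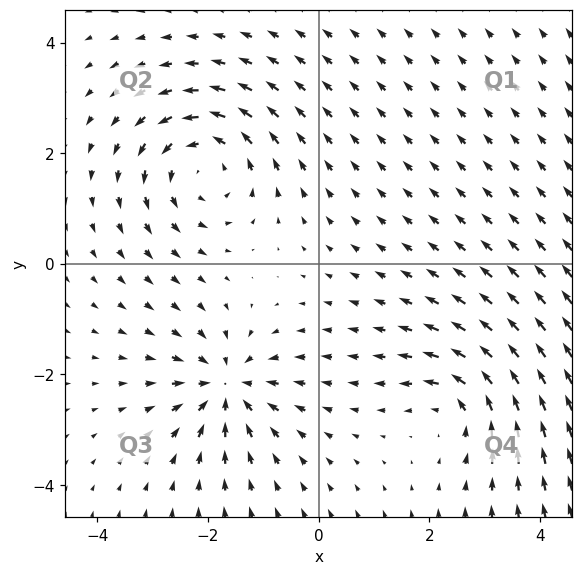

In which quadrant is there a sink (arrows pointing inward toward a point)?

Q3

The sink sits at approximately (-1.7, -2.2), which lies in quadrant Q3. The divergence there is about -4, negative as expected for a sink.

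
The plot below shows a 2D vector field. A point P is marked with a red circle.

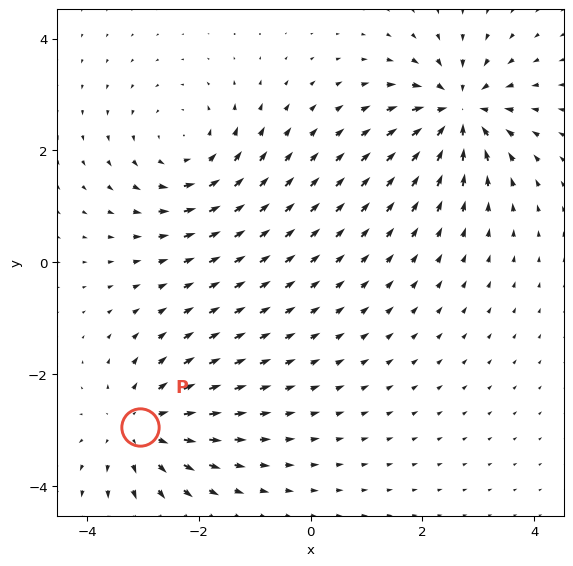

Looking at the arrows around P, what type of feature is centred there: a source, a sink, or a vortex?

source

At P (-3.0, -2.9) the arrows spread outward. Divergence about +4, curl ≈0 — positive divergence with near-zero curl is a source.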